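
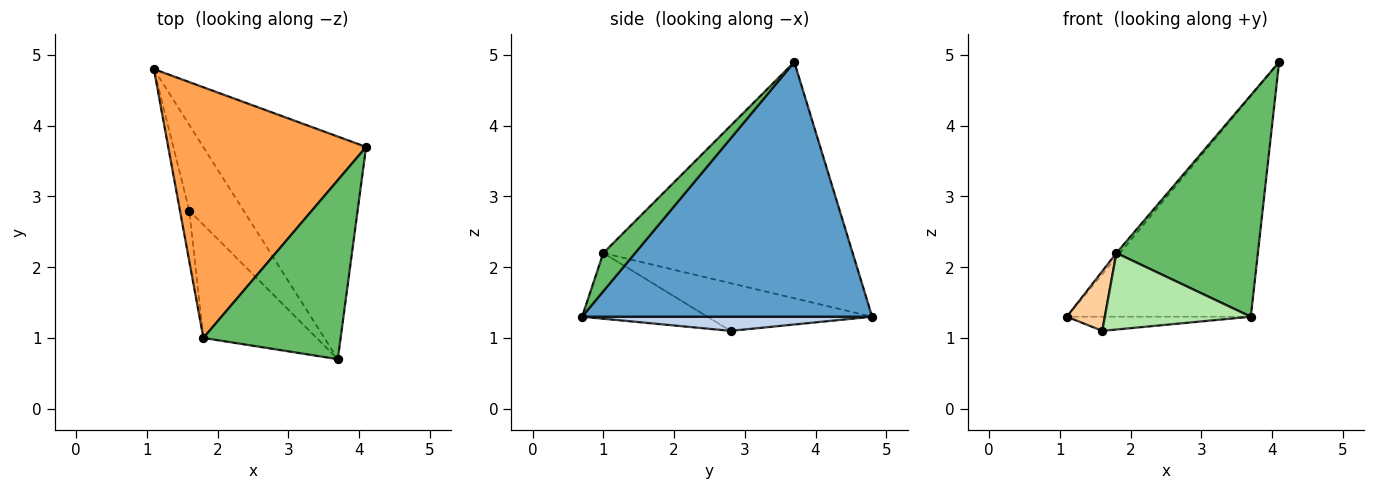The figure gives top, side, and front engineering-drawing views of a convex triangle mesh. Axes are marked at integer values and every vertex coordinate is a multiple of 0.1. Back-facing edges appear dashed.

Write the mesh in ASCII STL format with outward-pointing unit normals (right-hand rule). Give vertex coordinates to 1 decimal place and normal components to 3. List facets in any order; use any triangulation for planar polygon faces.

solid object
 facet normal 0.743 0.471 -0.475
  outer loop
   vertex 3.7 0.7 1.3
   vertex 1.1 4.8 1.3
   vertex 4.1 3.7 4.9
  endloop
 endfacet
 facet normal 0.249 0.158 -0.956
  outer loop
   vertex 1.6 2.8 1.1
   vertex 1.1 4.8 1.3
   vertex 3.7 0.7 1.3
  endloop
 endfacet
 facet normal -0.767 0.011 0.642
  outer loop
   vertex 1.8 1.0 2.2
   vertex 4.1 3.7 4.9
   vertex 1.1 4.8 1.3
  endloop
 endfacet
 facet normal -0.957 -0.221 -0.187
  outer loop
   vertex 1.8 1.0 2.2
   vertex 1.1 4.8 1.3
   vertex 1.6 2.8 1.1
  endloop
 endfacet
 facet normal 0.172 -0.766 0.619
  outer loop
   vertex 1.8 1.0 2.2
   vertex 3.7 0.7 1.3
   vertex 4.1 3.7 4.9
  endloop
 endfacet
 facet normal -0.433 -0.505 -0.747
  outer loop
   vertex 1.8 1.0 2.2
   vertex 1.6 2.8 1.1
   vertex 3.7 0.7 1.3
  endloop
 endfacet
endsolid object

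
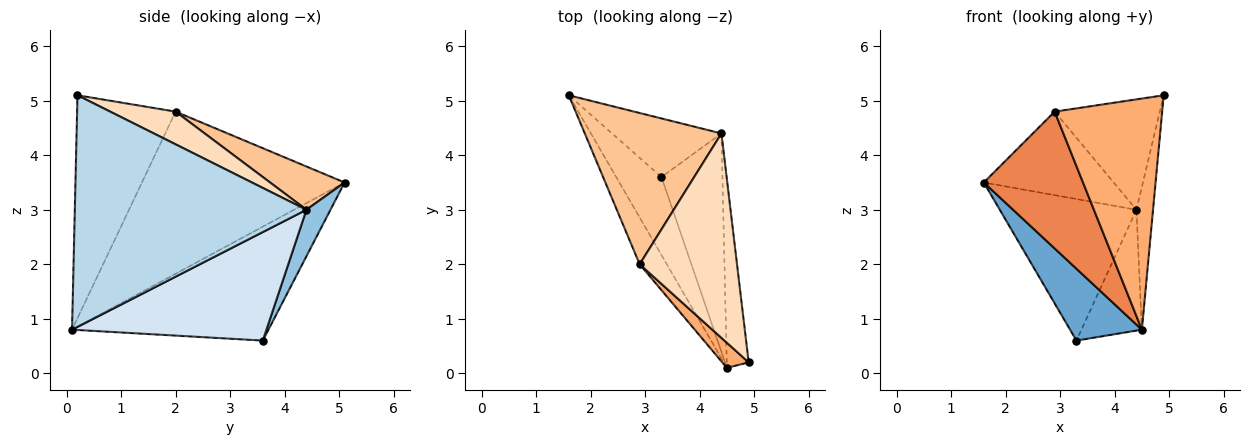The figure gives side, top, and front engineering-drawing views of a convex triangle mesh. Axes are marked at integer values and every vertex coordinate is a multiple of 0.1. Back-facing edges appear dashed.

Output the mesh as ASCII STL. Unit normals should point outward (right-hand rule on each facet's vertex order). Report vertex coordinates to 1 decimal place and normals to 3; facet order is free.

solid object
 facet normal -0.880 -0.322 -0.349
  outer loop
   vertex 4.5 0.1 0.8
   vertex 1.6 5.1 3.5
   vertex 3.3 3.6 0.6
  endloop
 endfacet
 facet normal 0.161 0.912 -0.378
  outer loop
   vertex 4.4 4.4 3.0
   vertex 3.3 3.6 0.6
   vertex 1.6 5.1 3.5
  endloop
 endfacet
 facet normal 0.993 0.071 -0.094
  outer loop
   vertex 4.4 4.4 3.0
   vertex 4.9 0.2 5.1
   vertex 4.5 0.1 0.8
  endloop
 endfacet
 facet normal 0.841 0.261 -0.473
  outer loop
   vertex 4.4 4.4 3.0
   vertex 4.5 0.1 0.8
   vertex 3.3 3.6 0.6
  endloop
 endfacet
 facet normal -0.888 -0.435 -0.149
  outer loop
   vertex 2.9 2.0 4.8
   vertex 1.6 5.1 3.5
   vertex 4.5 0.1 0.8
  endloop
 endfacet
 facet normal -0.673 -0.735 0.080
  outer loop
   vertex 2.9 2.0 4.8
   vertex 4.5 0.1 0.8
   vertex 4.9 0.2 5.1
  endloop
 endfacet
 facet normal 0.267 0.466 0.844
  outer loop
   vertex 2.9 2.0 4.8
   vertex 4.4 4.4 3.0
   vertex 1.6 5.1 3.5
  endloop
 endfacet
 facet normal 0.284 0.456 0.844
  outer loop
   vertex 2.9 2.0 4.8
   vertex 4.9 0.2 5.1
   vertex 4.4 4.4 3.0
  endloop
 endfacet
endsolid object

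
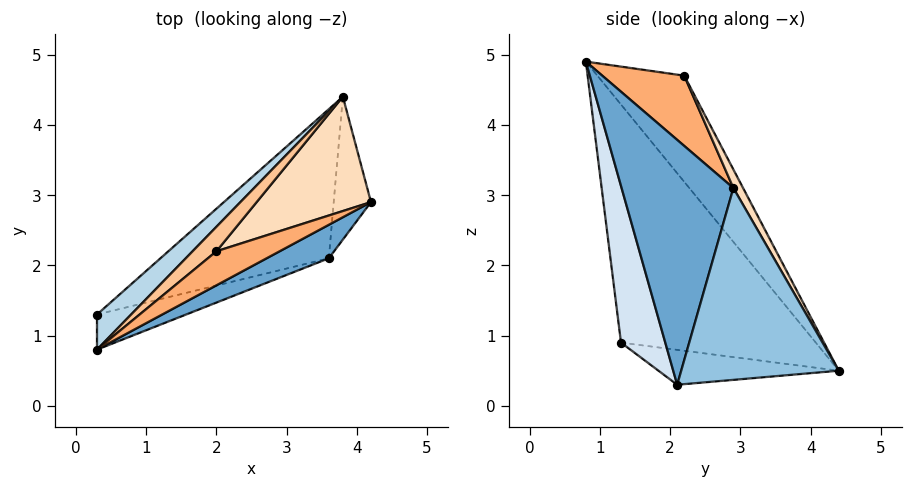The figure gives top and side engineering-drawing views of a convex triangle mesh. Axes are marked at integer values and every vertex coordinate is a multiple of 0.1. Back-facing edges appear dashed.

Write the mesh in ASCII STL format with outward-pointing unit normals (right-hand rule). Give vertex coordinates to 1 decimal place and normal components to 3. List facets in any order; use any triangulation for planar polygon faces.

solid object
 facet normal 0.516 -0.846 0.131
  outer loop
   vertex 3.6 2.1 0.3
   vertex 4.2 2.9 3.1
   vertex 0.3 0.8 4.9
  endloop
 endfacet
 facet normal 0.979 -0.069 -0.190
  outer loop
   vertex 3.6 2.1 0.3
   vertex 3.8 4.4 0.5
   vertex 4.2 2.9 3.1
  endloop
 endfacet
 facet normal -0.654 0.751 0.094
  outer loop
   vertex 0.3 1.3 0.9
   vertex 0.3 0.8 4.9
   vertex 3.8 4.4 0.5
  endloop
 endfacet
 facet normal 0.213 -0.970 -0.121
  outer loop
   vertex 0.3 1.3 0.9
   vertex 3.6 2.1 0.3
   vertex 0.3 0.8 4.9
  endloop
 endfacet
 facet normal -0.202 0.102 -0.974
  outer loop
   vertex 0.3 1.3 0.9
   vertex 3.8 4.4 0.5
   vertex 3.6 2.1 0.3
  endloop
 endfacet
 facet normal 0.578 -0.628 0.521
  outer loop
   vertex 2.0 2.2 4.7
   vertex 0.3 0.8 4.9
   vertex 4.2 2.9 3.1
  endloop
 endfacet
 facet normal -0.620 0.772 0.139
  outer loop
   vertex 2.0 2.2 4.7
   vertex 3.8 4.4 0.5
   vertex 0.3 0.8 4.9
  endloop
 endfacet
 facet normal 0.079 0.869 0.489
  outer loop
   vertex 2.0 2.2 4.7
   vertex 4.2 2.9 3.1
   vertex 3.8 4.4 0.5
  endloop
 endfacet
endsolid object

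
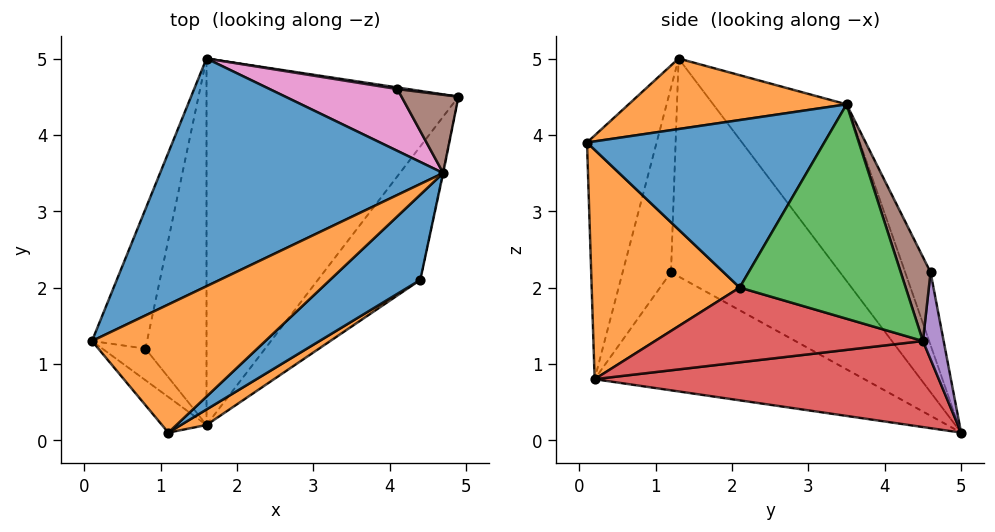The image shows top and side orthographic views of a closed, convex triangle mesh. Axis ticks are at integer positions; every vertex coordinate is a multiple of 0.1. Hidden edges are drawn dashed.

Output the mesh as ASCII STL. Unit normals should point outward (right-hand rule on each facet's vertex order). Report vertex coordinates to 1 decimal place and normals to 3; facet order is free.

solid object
 facet normal -0.317 0.801 0.508
  outer loop
   vertex 4.7 3.5 4.4
   vertex 1.6 5.0 0.1
   vertex 0.1 1.3 5.0
  endloop
 endfacet
 facet normal 0.332 -0.472 0.817
  outer loop
   vertex 4.7 3.5 4.4
   vertex 0.1 1.3 5.0
   vertex 1.1 0.1 3.9
  endloop
 endfacet
 facet normal -0.823 -0.548 -0.150
  outer loop
   vertex 1.6 0.2 0.8
   vertex 1.1 0.1 3.9
   vertex 0.1 1.3 5.0
  endloop
 endfacet
 facet normal 0.320 -0.137 -0.937
  outer loop
   vertex 1.6 0.2 0.8
   vertex 1.6 5.0 0.1
   vertex 4.9 4.5 1.3
  endloop
 endfacet
 facet normal 0.144 0.989 0.018
  outer loop
   vertex 4.1 4.6 2.2
   vertex 4.9 4.5 1.3
   vertex 1.6 5.0 0.1
  endloop
 endfacet
 facet normal 0.444 0.844 0.301
  outer loop
   vertex 4.1 4.6 2.2
   vertex 4.7 3.5 4.4
   vertex 4.9 4.5 1.3
  endloop
 endfacet
 facet normal -0.279 0.826 0.489
  outer loop
   vertex 4.1 4.6 2.2
   vertex 1.6 5.0 0.1
   vertex 4.7 3.5 4.4
  endloop
 endfacet
 facet normal -0.967 0.069 -0.244
  outer loop
   vertex 0.8 1.2 2.2
   vertex 0.1 1.3 5.0
   vertex 1.6 5.0 0.1
  endloop
 endfacet
 facet normal -0.884 -0.419 -0.206
  outer loop
   vertex 0.8 1.2 2.2
   vertex 1.6 0.2 0.8
   vertex 0.1 1.3 5.0
  endloop
 endfacet
 facet normal -0.886 -0.067 -0.459
  outer loop
   vertex 0.8 1.2 2.2
   vertex 1.6 5.0 0.1
   vertex 1.6 0.2 0.8
  endloop
 endfacet
 facet normal 0.622 -0.708 0.335
  outer loop
   vertex 4.4 2.1 2.0
   vertex 4.7 3.5 4.4
   vertex 1.1 0.1 3.9
  endloop
 endfacet
 facet normal 0.543 -0.838 0.060
  outer loop
   vertex 4.4 2.1 2.0
   vertex 1.1 0.1 3.9
   vertex 1.6 0.2 0.8
  endloop
 endfacet
 facet normal 0.979 -0.205 -0.003
  outer loop
   vertex 4.4 2.1 2.0
   vertex 4.9 4.5 1.3
   vertex 4.7 3.5 4.4
  endloop
 endfacet
 facet normal 0.555 -0.337 -0.760
  outer loop
   vertex 4.4 2.1 2.0
   vertex 1.6 0.2 0.8
   vertex 4.9 4.5 1.3
  endloop
 endfacet
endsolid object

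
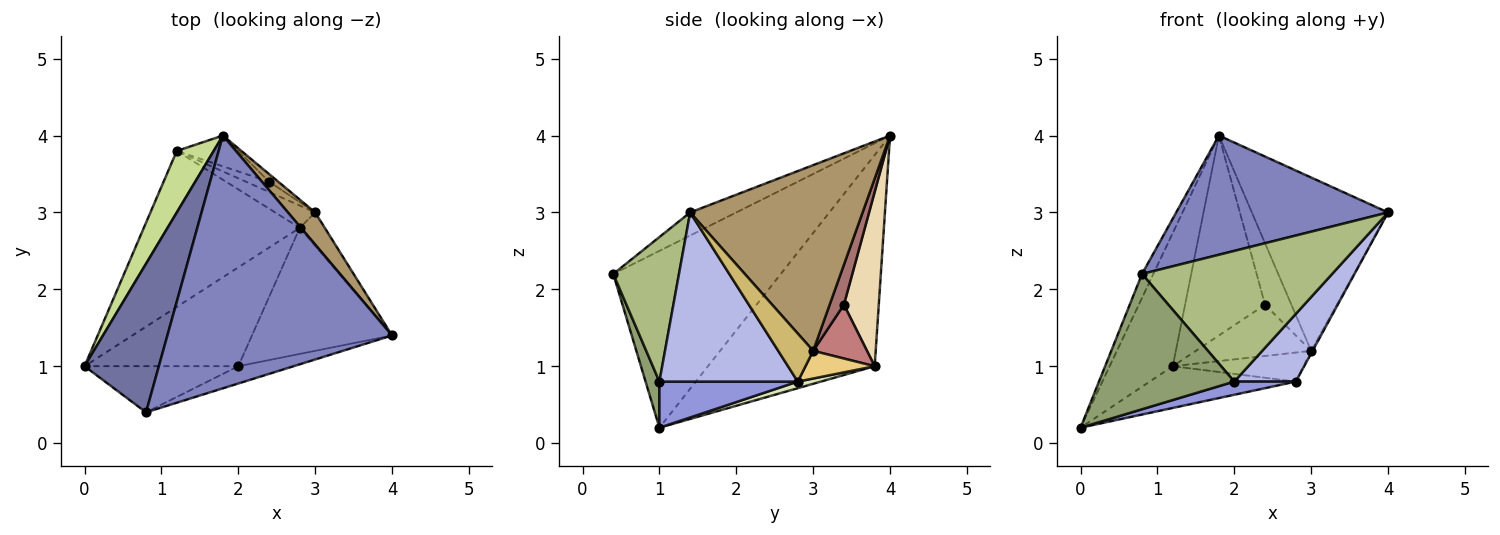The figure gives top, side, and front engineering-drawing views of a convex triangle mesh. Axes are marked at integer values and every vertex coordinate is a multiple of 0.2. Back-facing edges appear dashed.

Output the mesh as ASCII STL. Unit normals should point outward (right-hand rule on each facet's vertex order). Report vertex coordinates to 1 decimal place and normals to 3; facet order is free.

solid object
 facet normal -0.920 0.062 0.387
  outer loop
   vertex 0.8 0.4 2.2
   vertex 1.8 4.0 4.0
   vertex 0.0 1.0 0.2
  endloop
 endfacet
 facet normal -0.092 -0.425 0.901
  outer loop
   vertex 0.8 0.4 2.2
   vertex 4.0 1.4 3.0
   vertex 1.8 4.0 4.0
  endloop
 endfacet
 facet normal 0.285 -0.127 -0.950
  outer loop
   vertex 2.0 1.0 0.8
   vertex 0.0 1.0 0.2
   vertex 2.8 2.8 0.8
  endloop
 endfacet
 facet normal 0.729 -0.324 -0.604
  outer loop
   vertex 2.0 1.0 0.8
   vertex 2.8 2.8 0.8
   vertex 4.0 1.4 3.0
  endloop
 endfacet
 facet normal 0.096 -0.942 -0.321
  outer loop
   vertex 2.0 1.0 0.8
   vertex 0.8 0.4 2.2
   vertex 0.0 1.0 0.2
  endloop
 endfacet
 facet normal 0.324 -0.938 -0.124
  outer loop
   vertex 2.0 1.0 0.8
   vertex 4.0 1.4 3.0
   vertex 0.8 0.4 2.2
  endloop
 endfacet
 facet normal -0.923 0.349 0.161
  outer loop
   vertex 1.2 3.8 1.0
   vertex 0.0 1.0 0.2
   vertex 1.8 4.0 4.0
  endloop
 endfacet
 facet normal 0.041 0.258 -0.965
  outer loop
   vertex 1.2 3.8 1.0
   vertex 2.8 2.8 0.8
   vertex 0.0 1.0 0.2
  endloop
 endfacet
 facet normal 0.780 0.616 0.114
  outer loop
   vertex 3.0 3.0 1.2
   vertex 1.8 4.0 4.0
   vertex 4.0 1.4 3.0
  endloop
 endfacet
 facet normal 0.887 0.035 -0.461
  outer loop
   vertex 3.0 3.0 1.2
   vertex 4.0 1.4 3.0
   vertex 2.8 2.8 0.8
  endloop
 endfacet
 facet normal 0.388 0.732 -0.560
  outer loop
   vertex 3.0 3.0 1.2
   vertex 2.8 2.8 0.8
   vertex 1.2 3.8 1.0
  endloop
 endfacet
 facet normal 0.396 0.908 -0.140
  outer loop
   vertex 2.4 3.4 1.8
   vertex 1.2 3.8 1.0
   vertex 1.8 4.0 4.0
  endloop
 endfacet
 facet normal 0.473 0.874 -0.109
  outer loop
   vertex 2.4 3.4 1.8
   vertex 1.8 4.0 4.0
   vertex 3.0 3.0 1.2
  endloop
 endfacet
 facet normal 0.416 0.892 -0.178
  outer loop
   vertex 2.4 3.4 1.8
   vertex 3.0 3.0 1.2
   vertex 1.2 3.8 1.0
  endloop
 endfacet
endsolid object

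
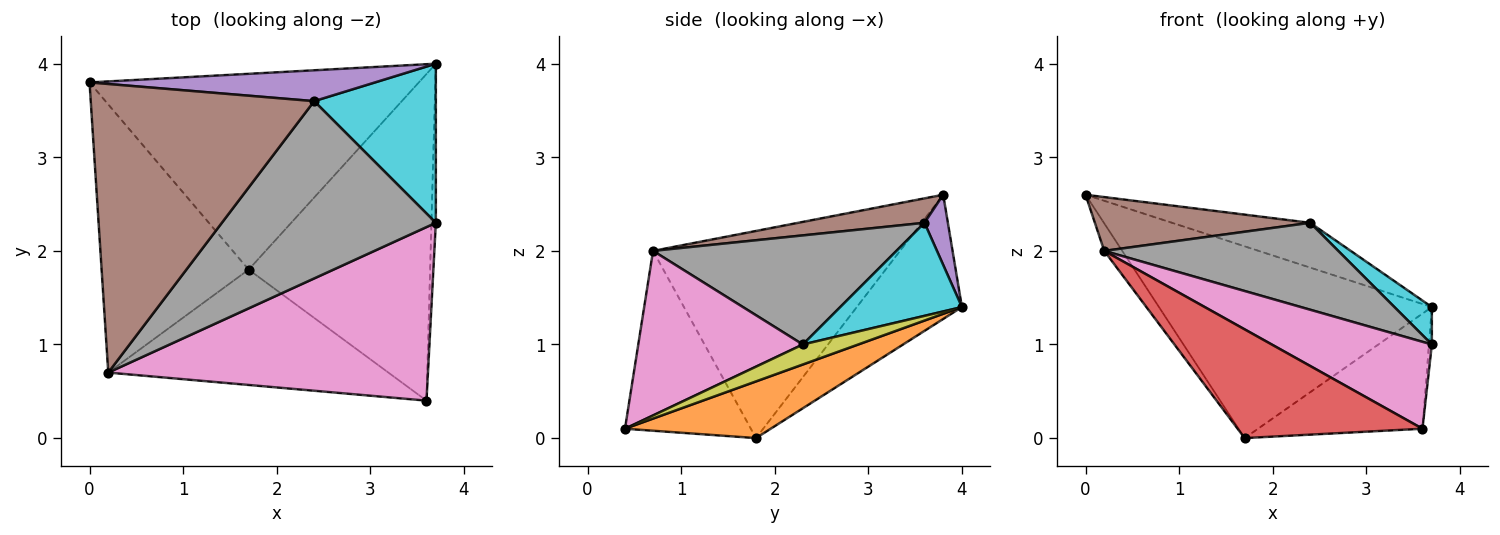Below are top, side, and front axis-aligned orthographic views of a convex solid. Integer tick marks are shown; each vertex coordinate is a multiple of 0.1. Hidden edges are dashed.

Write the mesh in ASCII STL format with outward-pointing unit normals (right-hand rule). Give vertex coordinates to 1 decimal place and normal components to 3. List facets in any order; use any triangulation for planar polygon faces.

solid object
 facet normal -0.260 0.676 -0.690
  outer loop
   vertex 1.7 1.8 0.0
   vertex 0.0 3.8 2.6
   vertex 3.7 4.0 1.4
  endloop
 endfacet
 facet normal 0.283 0.319 -0.905
  outer loop
   vertex 1.7 1.8 0.0
   vertex 3.7 4.0 1.4
   vertex 3.6 0.4 0.1
  endloop
 endfacet
 facet normal -0.814 0.059 -0.578
  outer loop
   vertex 0.2 0.7 2.0
   vertex 0.0 3.8 2.6
   vertex 1.7 1.8 0.0
  endloop
 endfacet
 facet normal -0.423 -0.621 -0.659
  outer loop
   vertex 0.2 0.7 2.0
   vertex 1.7 1.8 0.0
   vertex 3.6 0.4 0.1
  endloop
 endfacet
 facet normal 0.138 0.815 0.562
  outer loop
   vertex 2.4 3.6 2.3
   vertex 3.7 4.0 1.4
   vertex 0.0 3.8 2.6
  endloop
 endfacet
 facet normal 0.107 -0.182 0.977
  outer loop
   vertex 2.4 3.6 2.3
   vertex 0.0 3.8 2.6
   vertex 0.2 0.7 2.0
  endloop
 endfacet
 facet normal 0.418 -0.407 0.812
  outer loop
   vertex 3.7 2.3 1.0
   vertex 0.2 0.7 2.0
   vertex 3.6 0.4 0.1
  endloop
 endfacet
 facet normal 0.416 -0.400 0.816
  outer loop
   vertex 3.7 2.3 1.0
   vertex 2.4 3.6 2.3
   vertex 0.2 0.7 2.0
  endloop
 endfacet
 facet normal 0.975 0.051 -0.215
  outer loop
   vertex 3.7 2.3 1.0
   vertex 3.6 0.4 0.1
   vertex 3.7 4.0 1.4
  endloop
 endfacet
 facet normal 0.597 -0.184 0.781
  outer loop
   vertex 3.7 2.3 1.0
   vertex 3.7 4.0 1.4
   vertex 2.4 3.6 2.3
  endloop
 endfacet
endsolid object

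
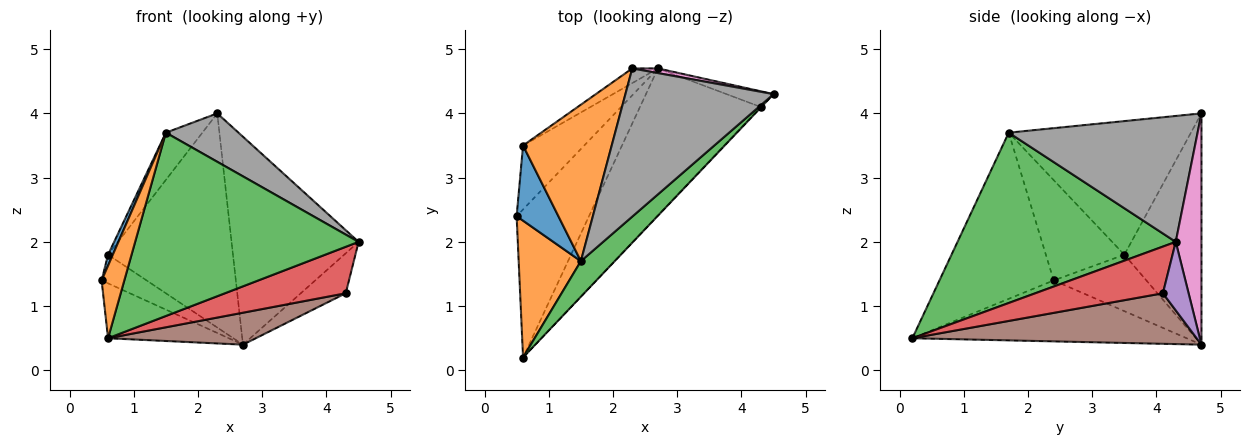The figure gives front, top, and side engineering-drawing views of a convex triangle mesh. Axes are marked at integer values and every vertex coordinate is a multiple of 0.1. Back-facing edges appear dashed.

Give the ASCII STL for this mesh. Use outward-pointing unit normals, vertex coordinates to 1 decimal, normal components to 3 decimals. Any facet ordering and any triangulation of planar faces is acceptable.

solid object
 facet normal -0.620 0.273 -0.736
  outer loop
   vertex 2.7 4.7 0.4
   vertex 0.6 0.2 0.5
   vertex 0.5 2.4 1.4
  endloop
 endfacet
 facet normal -0.921 -0.183 0.345
  outer loop
   vertex 1.5 1.7 3.7
   vertex 0.5 2.4 1.4
   vertex 0.6 0.2 0.5
  endloop
 endfacet
 facet normal 0.692 -0.709 0.138
  outer loop
   vertex 1.5 1.7 3.7
   vertex 0.6 0.2 0.5
   vertex 4.5 4.3 2.0
  endloop
 endfacet
 facet normal 0.726 -0.687 -0.010
  outer loop
   vertex 4.3 4.1 1.2
   vertex 4.5 4.3 2.0
   vertex 0.6 0.2 0.5
  endloop
 endfacet
 facet normal 0.470 0.822 -0.323
  outer loop
   vertex 4.3 4.1 1.2
   vertex 2.7 4.7 0.4
   vertex 4.5 4.3 2.0
  endloop
 endfacet
 facet normal 0.378 -0.197 -0.904
  outer loop
   vertex 4.3 4.1 1.2
   vertex 0.6 0.2 0.5
   vertex 2.7 4.7 0.4
  endloop
 endfacet
 facet normal 0.198 0.980 0.022
  outer loop
   vertex 2.3 4.7 4.0
   vertex 4.5 4.3 2.0
   vertex 2.7 4.7 0.4
  endloop
 endfacet
 facet normal 0.628 -0.242 0.739
  outer loop
   vertex 2.3 4.7 4.0
   vertex 1.5 1.7 3.7
   vertex 4.5 4.3 2.0
  endloop
 endfacet
 facet normal -0.644 0.312 -0.698
  outer loop
   vertex 0.6 3.5 1.8
   vertex 2.7 4.7 0.4
   vertex 0.5 2.4 1.4
  endloop
 endfacet
 facet normal -0.524 0.850 -0.058
  outer loop
   vertex 0.6 3.5 1.8
   vertex 2.3 4.7 4.0
   vertex 2.7 4.7 0.4
  endloop
 endfacet
 facet normal -0.922 -0.056 0.384
  outer loop
   vertex 0.6 3.5 1.8
   vertex 0.5 2.4 1.4
   vertex 1.5 1.7 3.7
  endloop
 endfacet
 facet normal -0.822 0.165 0.545
  outer loop
   vertex 0.6 3.5 1.8
   vertex 1.5 1.7 3.7
   vertex 2.3 4.7 4.0
  endloop
 endfacet
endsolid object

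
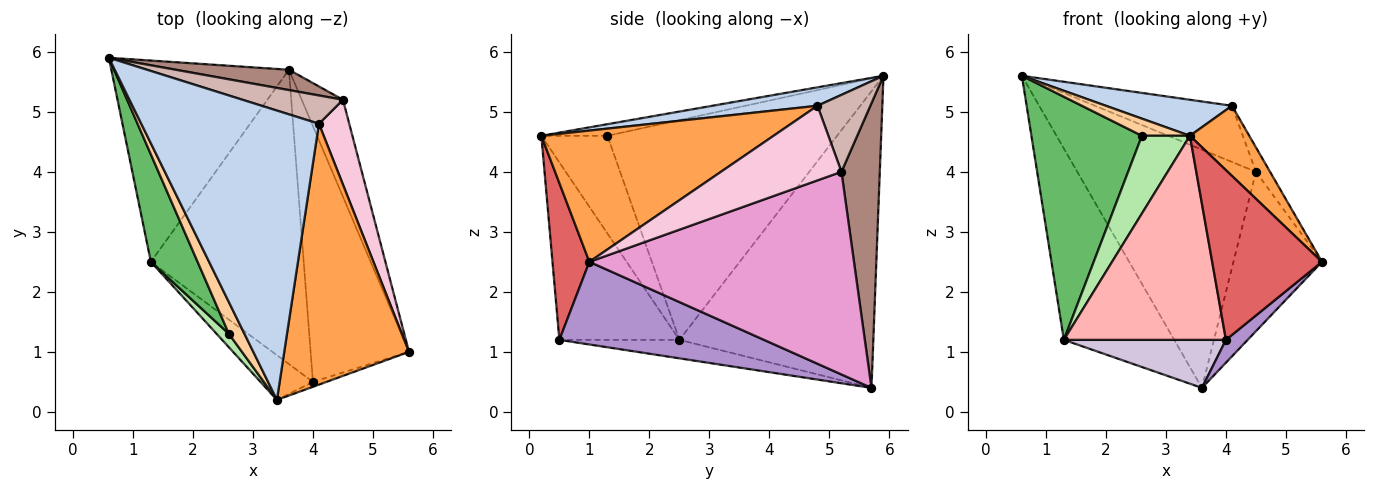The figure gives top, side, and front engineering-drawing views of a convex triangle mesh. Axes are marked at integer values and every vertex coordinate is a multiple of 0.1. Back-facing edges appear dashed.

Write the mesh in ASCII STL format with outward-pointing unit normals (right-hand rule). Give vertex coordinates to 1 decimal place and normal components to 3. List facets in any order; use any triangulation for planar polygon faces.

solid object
 facet normal -0.771 0.439 -0.462
  outer loop
   vertex 1.3 2.5 1.2
   vertex 0.6 5.9 5.6
   vertex 3.6 5.7 0.4
  endloop
 endfacet
 facet normal 0.102 -0.123 0.987
  outer loop
   vertex 4.1 4.8 5.1
   vertex 0.6 5.9 5.6
   vertex 3.4 0.2 4.6
  endloop
 endfacet
 facet normal 0.713 -0.182 0.677
  outer loop
   vertex 4.1 4.8 5.1
   vertex 3.4 0.2 4.6
   vertex 5.6 1.0 2.5
  endloop
 endfacet
 facet normal -0.547 -0.398 0.736
  outer loop
   vertex 2.6 1.3 4.6
   vertex 3.4 0.2 4.6
   vertex 0.6 5.9 5.6
  endloop
 endfacet
 facet normal -0.885 -0.426 0.188
  outer loop
   vertex 2.6 1.3 4.6
   vertex 0.6 5.9 5.6
   vertex 1.3 2.5 1.2
  endloop
 endfacet
 facet normal -0.805 -0.585 0.101
  outer loop
   vertex 2.6 1.3 4.6
   vertex 1.3 2.5 1.2
   vertex 3.4 0.2 4.6
  endloop
 endfacet
 facet normal 0.318 -0.948 -0.027
  outer loop
   vertex 4.0 0.5 1.2
   vertex 5.6 1.0 2.5
   vertex 3.4 0.2 4.6
  endloop
 endfacet
 facet normal -0.586 -0.791 -0.173
  outer loop
   vertex 4.0 0.5 1.2
   vertex 3.4 0.2 4.6
   vertex 1.3 2.5 1.2
  endloop
 endfacet
 facet normal 0.642 -0.068 -0.764
  outer loop
   vertex 4.0 0.5 1.2
   vertex 3.6 5.7 0.4
   vertex 5.6 1.0 2.5
  endloop
 endfacet
 facet normal -0.118 -0.160 -0.980
  outer loop
   vertex 4.0 0.5 1.2
   vertex 1.3 2.5 1.2
   vertex 3.6 5.7 0.4
  endloop
 endfacet
 facet normal 0.209 0.974 0.083
  outer loop
   vertex 4.5 5.2 4.0
   vertex 3.6 5.7 0.4
   vertex 0.6 5.9 5.6
  endloop
 endfacet
 facet normal 0.326 0.844 0.426
  outer loop
   vertex 4.5 5.2 4.0
   vertex 0.6 5.9 5.6
   vertex 4.1 4.8 5.1
  endloop
 endfacet
 facet normal 0.931 0.312 -0.190
  outer loop
   vertex 4.5 5.2 4.0
   vertex 5.6 1.0 2.5
   vertex 3.6 5.7 0.4
  endloop
 endfacet
 facet normal 0.921 0.108 0.374
  outer loop
   vertex 4.5 5.2 4.0
   vertex 4.1 4.8 5.1
   vertex 5.6 1.0 2.5
  endloop
 endfacet
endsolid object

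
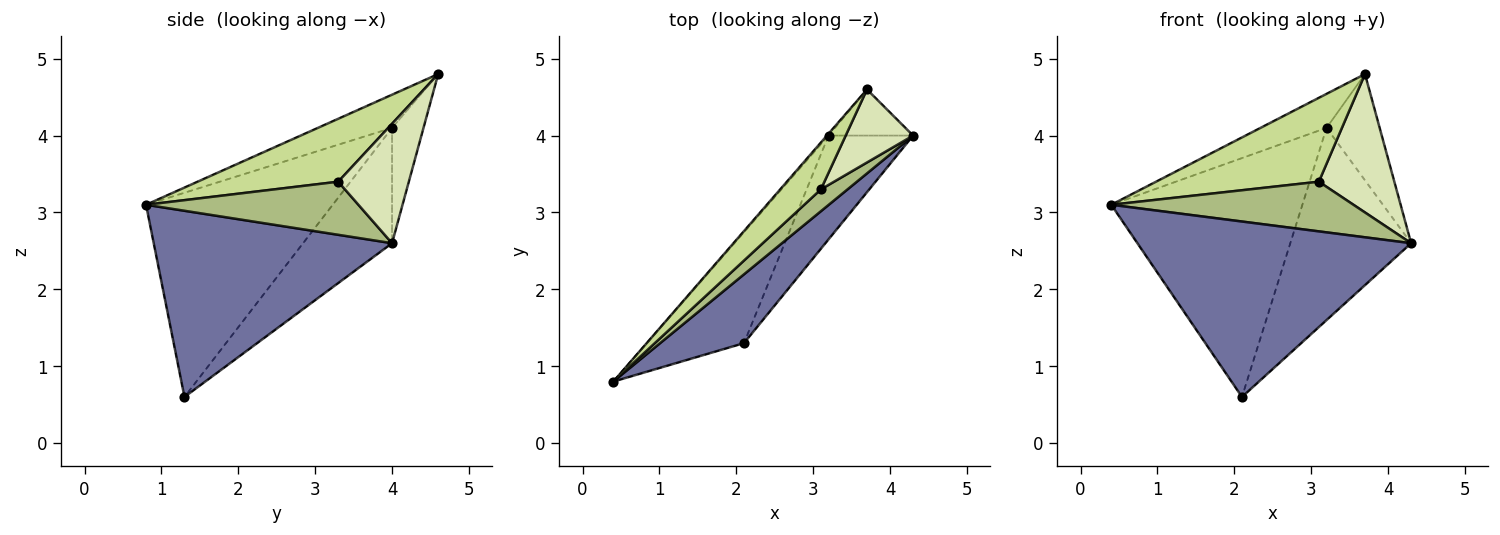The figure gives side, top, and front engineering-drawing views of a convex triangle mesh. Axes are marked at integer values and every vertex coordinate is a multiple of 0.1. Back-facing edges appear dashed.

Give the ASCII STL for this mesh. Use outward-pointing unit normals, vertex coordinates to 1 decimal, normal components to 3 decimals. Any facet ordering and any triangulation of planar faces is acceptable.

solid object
 facet normal 0.630 -0.723 0.284
  outer loop
   vertex 2.1 1.3 0.6
   vertex 4.3 4.0 2.6
   vertex 0.4 0.8 3.1
  endloop
 endfacet
 facet normal -0.746 0.664 -0.036
  outer loop
   vertex 3.2 4.0 4.1
   vertex 0.4 0.8 3.1
   vertex 3.7 4.6 4.8
  endloop
 endfacet
 facet normal -0.663 0.679 -0.315
  outer loop
   vertex 3.2 4.0 4.1
   vertex 2.1 1.3 0.6
   vertex 0.4 0.8 3.1
  endloop
 endfacet
 facet normal -0.477 0.806 -0.350
  outer loop
   vertex 3.2 4.0 4.1
   vertex 3.7 4.6 4.8
   vertex 4.3 4.0 2.6
  endloop
 endfacet
 facet normal -0.544 0.738 -0.399
  outer loop
   vertex 3.2 4.0 4.1
   vertex 4.3 4.0 2.6
   vertex 2.1 1.3 0.6
  endloop
 endfacet
 facet normal 0.626 -0.714 0.314
  outer loop
   vertex 3.1 3.3 3.4
   vertex 0.4 0.8 3.1
   vertex 4.3 4.0 2.6
  endloop
 endfacet
 facet normal 0.602 -0.697 0.389
  outer loop
   vertex 3.1 3.3 3.4
   vertex 3.7 4.6 4.8
   vertex 0.4 0.8 3.1
  endloop
 endfacet
 facet normal 0.637 -0.681 0.360
  outer loop
   vertex 3.1 3.3 3.4
   vertex 4.3 4.0 2.6
   vertex 3.7 4.6 4.8
  endloop
 endfacet
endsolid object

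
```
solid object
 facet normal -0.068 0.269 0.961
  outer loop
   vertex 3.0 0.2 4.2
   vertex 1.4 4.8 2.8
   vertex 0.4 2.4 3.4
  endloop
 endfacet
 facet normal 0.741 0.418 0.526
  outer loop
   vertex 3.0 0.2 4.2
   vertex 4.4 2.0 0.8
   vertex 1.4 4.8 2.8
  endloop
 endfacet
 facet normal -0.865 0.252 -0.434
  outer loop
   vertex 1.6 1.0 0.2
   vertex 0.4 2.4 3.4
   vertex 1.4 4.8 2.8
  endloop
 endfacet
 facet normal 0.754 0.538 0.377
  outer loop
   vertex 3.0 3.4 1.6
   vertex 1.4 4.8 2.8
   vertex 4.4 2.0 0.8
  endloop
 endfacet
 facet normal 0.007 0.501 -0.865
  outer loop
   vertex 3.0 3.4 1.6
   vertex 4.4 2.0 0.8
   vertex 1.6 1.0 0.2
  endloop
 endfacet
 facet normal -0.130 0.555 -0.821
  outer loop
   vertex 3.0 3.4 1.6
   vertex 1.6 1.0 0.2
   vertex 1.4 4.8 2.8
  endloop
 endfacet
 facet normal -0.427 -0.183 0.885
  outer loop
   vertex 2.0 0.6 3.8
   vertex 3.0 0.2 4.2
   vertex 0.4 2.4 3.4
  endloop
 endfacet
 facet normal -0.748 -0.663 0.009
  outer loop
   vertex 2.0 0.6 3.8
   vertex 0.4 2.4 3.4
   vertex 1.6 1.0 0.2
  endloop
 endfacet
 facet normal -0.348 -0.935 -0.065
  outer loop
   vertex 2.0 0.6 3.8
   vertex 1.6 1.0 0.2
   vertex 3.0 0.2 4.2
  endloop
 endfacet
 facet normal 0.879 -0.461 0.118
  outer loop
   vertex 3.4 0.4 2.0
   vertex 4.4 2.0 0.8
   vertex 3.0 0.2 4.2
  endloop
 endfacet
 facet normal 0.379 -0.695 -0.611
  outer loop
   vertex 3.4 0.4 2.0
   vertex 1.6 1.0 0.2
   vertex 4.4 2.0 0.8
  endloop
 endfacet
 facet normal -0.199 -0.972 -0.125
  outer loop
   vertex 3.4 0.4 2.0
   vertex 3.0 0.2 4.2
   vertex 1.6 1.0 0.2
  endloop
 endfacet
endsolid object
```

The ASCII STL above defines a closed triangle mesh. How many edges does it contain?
18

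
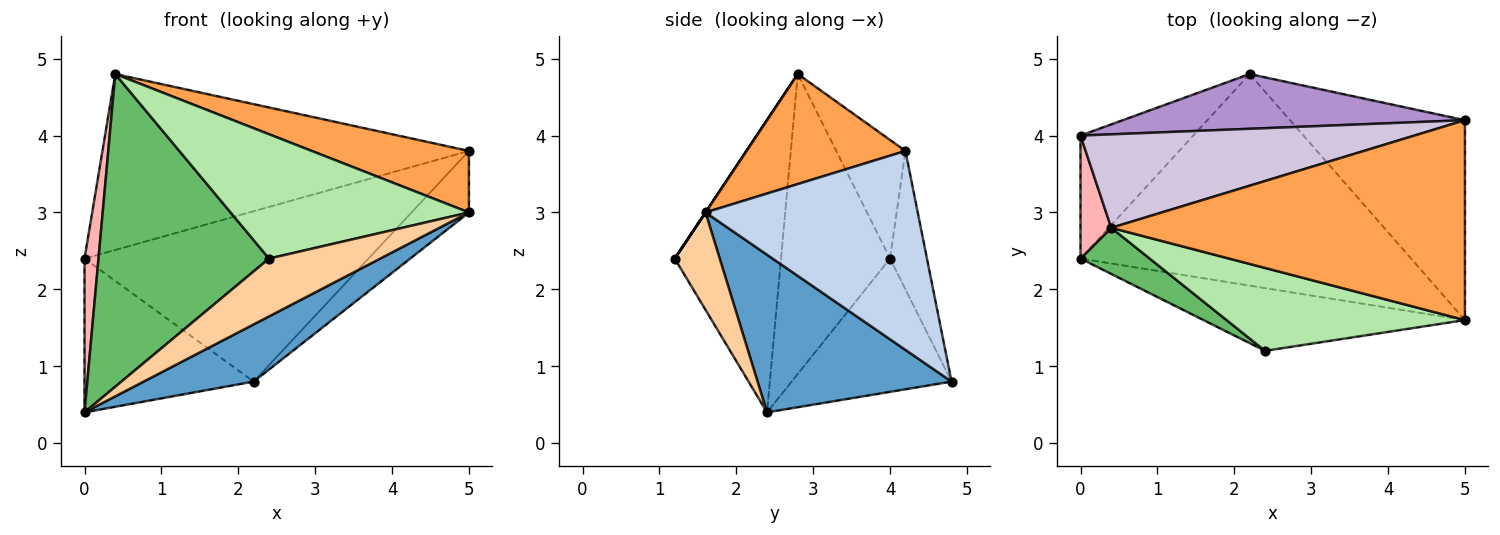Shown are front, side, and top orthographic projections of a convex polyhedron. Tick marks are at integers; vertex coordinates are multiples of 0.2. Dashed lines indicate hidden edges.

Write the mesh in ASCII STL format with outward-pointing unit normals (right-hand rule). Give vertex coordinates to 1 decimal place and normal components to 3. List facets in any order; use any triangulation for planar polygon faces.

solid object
 facet normal 0.418 -0.237 -0.877
  outer loop
   vertex 2.2 4.8 0.8
   vertex 5.0 1.6 3.0
   vertex 0.0 2.4 0.4
  endloop
 endfacet
 facet normal 0.736 0.199 -0.647
  outer loop
   vertex 5.0 4.2 3.8
   vertex 5.0 1.6 3.0
   vertex 2.2 4.8 0.8
  endloop
 endfacet
 facet normal 0.285 -0.282 0.916
  outer loop
   vertex 5.0 4.2 3.8
   vertex 0.4 2.8 4.8
   vertex 5.0 1.6 3.0
  endloop
 endfacet
 facet normal 0.264 -0.654 -0.709
  outer loop
   vertex 2.4 1.2 2.4
   vertex 0.0 2.4 0.4
   vertex 5.0 1.6 3.0
  endloop
 endfacet
 facet normal -0.525 -0.842 0.124
  outer loop
   vertex 2.4 1.2 2.4
   vertex 0.4 2.8 4.8
   vertex 0.0 2.4 0.4
  endloop
 endfacet
 facet normal 0.000 -0.832 0.555
  outer loop
   vertex 2.4 1.2 2.4
   vertex 5.0 1.6 3.0
   vertex 0.4 2.8 4.8
  endloop
 endfacet
 facet normal -0.594 0.628 -0.503
  outer loop
   vertex 0.0 4.0 2.4
   vertex 2.2 4.8 0.8
   vertex 0.0 2.4 0.4
  endloop
 endfacet
 facet normal -0.987 -0.127 0.101
  outer loop
   vertex 0.0 4.0 2.4
   vertex 0.0 2.4 0.4
   vertex 0.4 2.8 4.8
  endloop
 endfacet
 facet normal -0.123 0.945 0.304
  outer loop
   vertex 0.0 4.0 2.4
   vertex 5.0 4.2 3.8
   vertex 2.2 4.8 0.8
  endloop
 endfacet
 facet normal -0.164 0.871 0.463
  outer loop
   vertex 0.0 4.0 2.4
   vertex 0.4 2.8 4.8
   vertex 5.0 4.2 3.8
  endloop
 endfacet
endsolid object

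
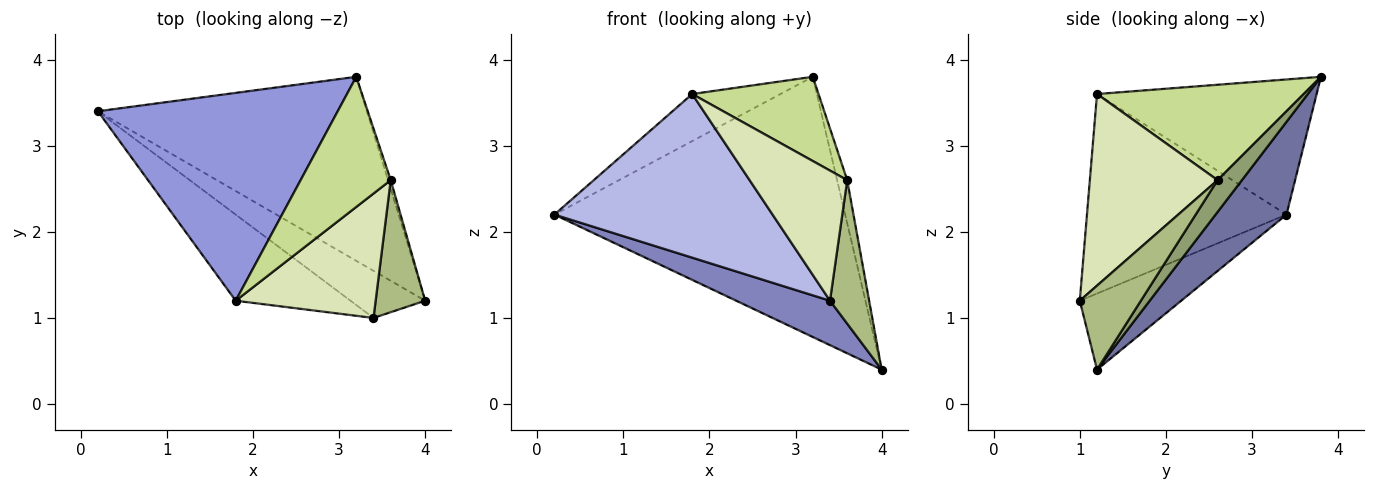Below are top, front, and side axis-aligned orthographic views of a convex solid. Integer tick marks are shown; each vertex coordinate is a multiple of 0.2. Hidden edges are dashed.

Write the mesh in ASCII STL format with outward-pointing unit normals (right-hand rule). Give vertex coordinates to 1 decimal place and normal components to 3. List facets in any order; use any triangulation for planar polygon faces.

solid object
 facet normal 0.195 0.801 -0.566
  outer loop
   vertex 3.2 3.8 3.8
   vertex 4.0 1.2 0.4
   vertex 0.2 3.4 2.2
  endloop
 endfacet
 facet normal -0.596 -0.551 -0.585
  outer loop
   vertex 3.4 1.0 1.2
   vertex 0.2 3.4 2.2
   vertex 4.0 1.2 0.4
  endloop
 endfacet
 facet normal -0.482 0.194 0.855
  outer loop
   vertex 1.8 1.2 3.6
   vertex 3.2 3.8 3.8
   vertex 0.2 3.4 2.2
  endloop
 endfacet
 facet normal -0.629 -0.688 -0.362
  outer loop
   vertex 1.8 1.2 3.6
   vertex 0.2 3.4 2.2
   vertex 3.4 1.0 1.2
  endloop
 endfacet
 facet normal 0.920 0.383 -0.077
  outer loop
   vertex 3.6 2.6 2.6
   vertex 4.0 1.2 0.4
   vertex 3.2 3.8 3.8
  endloop
 endfacet
 facet normal 0.754 -0.483 0.445
  outer loop
   vertex 3.6 2.6 2.6
   vertex 3.4 1.0 1.2
   vertex 4.0 1.2 0.4
  endloop
 endfacet
 facet normal 0.664 -0.406 0.627
  outer loop
   vertex 3.6 2.6 2.6
   vertex 3.2 3.8 3.8
   vertex 1.8 1.2 3.6
  endloop
 endfacet
 facet normal 0.687 -0.525 0.502
  outer loop
   vertex 3.6 2.6 2.6
   vertex 1.8 1.2 3.6
   vertex 3.4 1.0 1.2
  endloop
 endfacet
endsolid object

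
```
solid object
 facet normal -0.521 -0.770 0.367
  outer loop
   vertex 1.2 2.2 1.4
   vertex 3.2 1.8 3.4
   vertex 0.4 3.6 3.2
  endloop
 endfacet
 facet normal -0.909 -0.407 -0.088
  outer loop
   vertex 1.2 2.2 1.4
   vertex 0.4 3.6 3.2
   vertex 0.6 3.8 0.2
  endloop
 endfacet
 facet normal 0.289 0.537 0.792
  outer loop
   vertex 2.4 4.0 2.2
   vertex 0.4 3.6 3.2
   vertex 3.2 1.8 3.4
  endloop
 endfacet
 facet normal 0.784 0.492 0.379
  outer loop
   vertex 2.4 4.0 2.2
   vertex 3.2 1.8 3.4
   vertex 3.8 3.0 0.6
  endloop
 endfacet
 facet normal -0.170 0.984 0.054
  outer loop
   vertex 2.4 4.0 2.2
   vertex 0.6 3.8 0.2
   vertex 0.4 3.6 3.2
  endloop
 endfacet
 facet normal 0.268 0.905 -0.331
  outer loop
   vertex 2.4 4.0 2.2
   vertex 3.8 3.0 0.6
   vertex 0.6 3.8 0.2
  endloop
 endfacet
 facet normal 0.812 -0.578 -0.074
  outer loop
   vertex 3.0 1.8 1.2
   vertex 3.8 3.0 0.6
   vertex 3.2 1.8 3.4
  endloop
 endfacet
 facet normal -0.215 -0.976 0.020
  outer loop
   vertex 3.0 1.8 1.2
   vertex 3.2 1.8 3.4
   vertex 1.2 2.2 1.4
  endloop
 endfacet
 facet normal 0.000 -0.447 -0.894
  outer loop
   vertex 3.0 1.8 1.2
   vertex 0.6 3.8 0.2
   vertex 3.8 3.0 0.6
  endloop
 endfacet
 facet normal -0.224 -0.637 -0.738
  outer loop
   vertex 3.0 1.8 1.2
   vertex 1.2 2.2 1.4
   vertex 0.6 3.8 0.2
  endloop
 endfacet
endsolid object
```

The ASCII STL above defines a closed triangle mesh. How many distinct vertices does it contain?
7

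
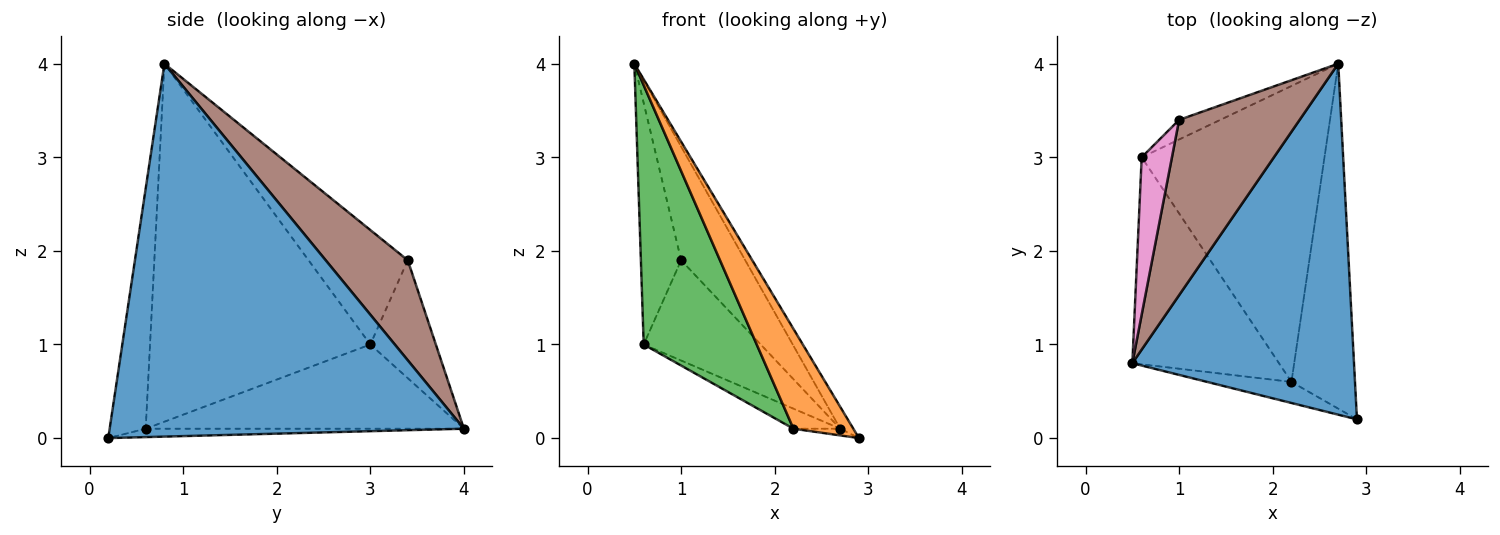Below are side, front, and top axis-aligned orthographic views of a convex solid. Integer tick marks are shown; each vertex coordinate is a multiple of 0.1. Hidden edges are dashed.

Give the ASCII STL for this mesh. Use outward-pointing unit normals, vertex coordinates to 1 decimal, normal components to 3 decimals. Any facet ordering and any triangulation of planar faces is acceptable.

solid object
 facet normal 0.859 0.032 0.511
  outer loop
   vertex 2.7 4.0 0.1
   vertex 0.5 0.8 4.0
   vertex 2.9 0.2 0.0
  endloop
 endfacet
 facet normal -0.507 -0.843 -0.178
  outer loop
   vertex 2.2 0.6 0.1
   vertex 2.9 0.2 0.0
   vertex 0.5 0.8 4.0
  endloop
 endfacet
 facet normal -0.836 -0.429 -0.342
  outer loop
   vertex 2.2 0.6 0.1
   vertex 0.5 0.8 4.0
   vertex 0.6 3.0 1.0
  endloop
 endfacet
 facet normal -0.131 0.019 -0.991
  outer loop
   vertex 2.2 0.6 0.1
   vertex 2.7 4.0 0.1
   vertex 2.9 0.2 0.0
  endloop
 endfacet
 facet normal -0.418 0.061 -0.906
  outer loop
   vertex 2.2 0.6 0.1
   vertex 0.6 3.0 1.0
   vertex 2.7 4.0 0.1
  endloop
 endfacet
 facet normal 0.572 0.446 0.689
  outer loop
   vertex 1.0 3.4 1.9
   vertex 0.5 0.8 4.0
   vertex 2.7 4.0 0.1
  endloop
 endfacet
 facet normal -0.900 0.365 0.238
  outer loop
   vertex 1.0 3.4 1.9
   vertex 0.6 3.0 1.0
   vertex 0.5 0.8 4.0
  endloop
 endfacet
 facet normal -0.482 0.860 -0.168
  outer loop
   vertex 1.0 3.4 1.9
   vertex 2.7 4.0 0.1
   vertex 0.6 3.0 1.0
  endloop
 endfacet
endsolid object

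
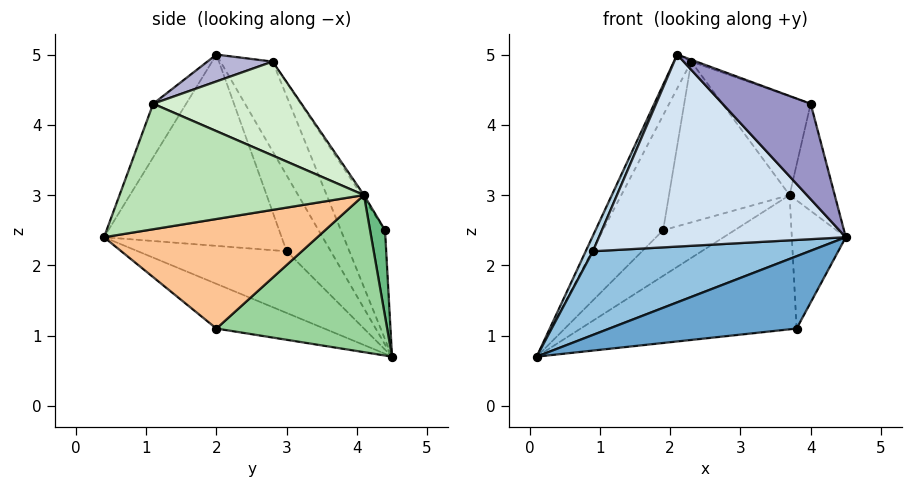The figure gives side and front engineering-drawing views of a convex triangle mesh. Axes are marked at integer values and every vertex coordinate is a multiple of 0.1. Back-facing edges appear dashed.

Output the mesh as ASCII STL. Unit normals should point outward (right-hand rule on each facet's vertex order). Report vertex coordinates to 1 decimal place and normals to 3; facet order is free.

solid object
 facet normal -0.390 -0.677 -0.624
  outer loop
   vertex 3.8 2.0 1.1
   vertex 4.5 0.4 2.4
   vertex 0.1 4.5 0.7
  endloop
 endfacet
 facet normal -0.502 -0.731 -0.463
  outer loop
   vertex 0.9 3.0 2.2
   vertex 0.1 4.5 0.7
   vertex 4.5 0.4 2.4
  endloop
 endfacet
 facet normal -0.927 -0.151 0.343
  outer loop
   vertex 0.9 3.0 2.2
   vertex 2.1 2.0 5.0
   vertex 0.1 4.5 0.7
  endloop
 endfacet
 facet normal -0.584 -0.811 -0.040
  outer loop
   vertex 0.9 3.0 2.2
   vertex 4.5 0.4 2.4
   vertex 2.1 2.0 5.0
  endloop
 endfacet
 facet normal -0.805 0.267 0.530
  outer loop
   vertex 2.3 2.8 4.9
   vertex 0.1 4.5 0.7
   vertex 2.1 2.0 5.0
  endloop
 endfacet
 facet normal -0.499 0.680 0.537
  outer loop
   vertex 2.3 2.8 4.9
   vertex 1.9 4.4 2.5
   vertex 0.1 4.5 0.7
  endloop
 endfacet
 facet normal 0.947 0.240 -0.215
  outer loop
   vertex 3.7 4.1 3.0
   vertex 4.5 0.4 2.4
   vertex 3.8 2.0 1.1
  endloop
 endfacet
 facet normal -0.016 0.831 0.556
  outer loop
   vertex 3.7 4.1 3.0
   vertex 1.9 4.4 2.5
   vertex 2.3 2.8 4.9
  endloop
 endfacet
 facet normal 0.203 0.968 -0.149
  outer loop
   vertex 3.7 4.1 3.0
   vertex 0.1 4.5 0.7
   vertex 1.9 4.4 2.5
  endloop
 endfacet
 facet normal 0.476 0.602 -0.641
  outer loop
   vertex 3.7 4.1 3.0
   vertex 3.8 2.0 1.1
   vertex 0.1 4.5 0.7
  endloop
 endfacet
 facet normal 0.966 0.178 0.188
  outer loop
   vertex 4.0 1.1 4.3
   vertex 4.5 0.4 2.4
   vertex 3.7 4.1 3.0
  endloop
 endfacet
 facet normal 0.613 0.365 0.701
  outer loop
   vertex 4.0 1.1 4.3
   vertex 3.7 4.1 3.0
   vertex 2.3 2.8 4.9
  endloop
 endfacet
 facet normal -0.340 -0.908 0.245
  outer loop
   vertex 4.0 1.1 4.3
   vertex 2.1 2.0 5.0
   vertex 4.5 0.4 2.4
  endloop
 endfacet
 facet normal 0.357 0.027 0.934
  outer loop
   vertex 4.0 1.1 4.3
   vertex 2.3 2.8 4.9
   vertex 2.1 2.0 5.0
  endloop
 endfacet
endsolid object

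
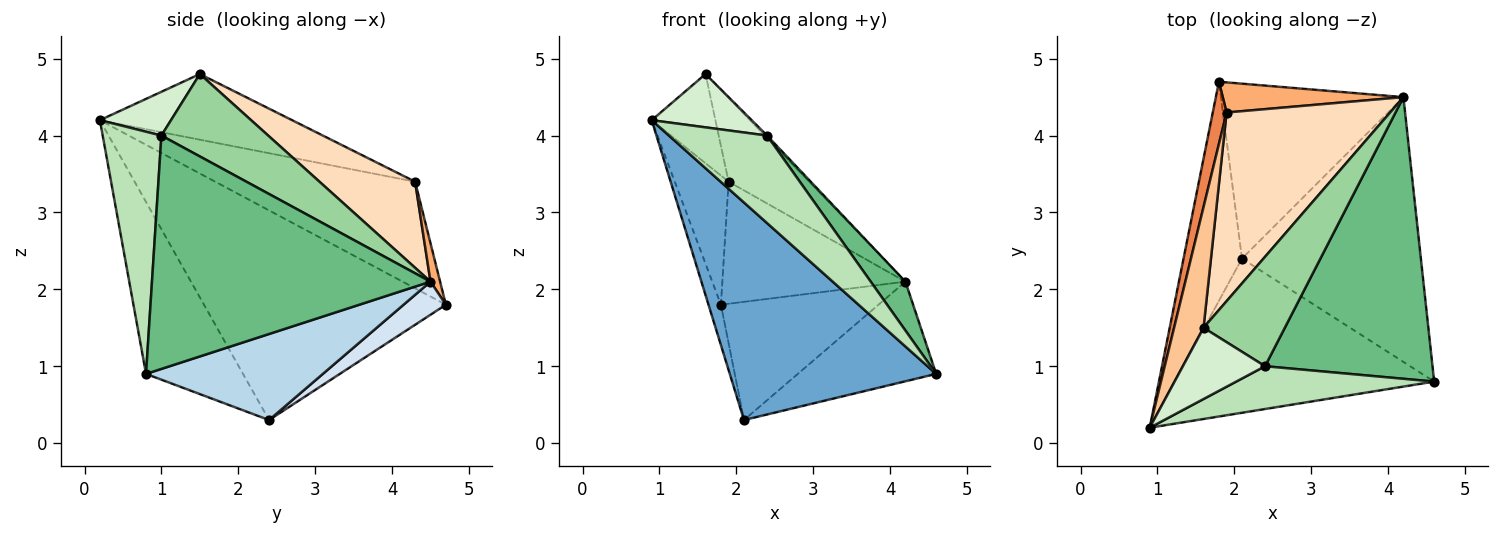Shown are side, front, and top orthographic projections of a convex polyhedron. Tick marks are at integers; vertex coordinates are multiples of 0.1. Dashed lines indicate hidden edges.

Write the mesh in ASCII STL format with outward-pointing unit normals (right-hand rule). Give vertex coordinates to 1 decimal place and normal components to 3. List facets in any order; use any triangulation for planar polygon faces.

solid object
 facet normal -0.358 -0.762 -0.540
  outer loop
   vertex 2.1 2.4 0.3
   vertex 4.6 0.8 0.9
   vertex 0.9 0.2 4.2
  endloop
 endfacet
 facet normal -0.962 0.049 -0.268
  outer loop
   vertex 2.1 2.4 0.3
   vertex 0.9 0.2 4.2
   vertex 1.8 4.7 1.8
  endloop
 endfacet
 facet normal 0.410 0.321 -0.853
  outer loop
   vertex 4.2 4.5 2.1
   vertex 4.6 0.8 0.9
   vertex 2.1 2.4 0.3
  endloop
 endfacet
 facet normal 0.149 0.554 -0.819
  outer loop
   vertex 4.2 4.5 2.1
   vertex 2.1 2.4 0.3
   vertex 1.8 4.7 1.8
  endloop
 endfacet
 facet normal -0.958 0.258 0.124
  outer loop
   vertex 1.9 4.3 3.4
   vertex 1.8 4.7 1.8
   vertex 0.9 0.2 4.2
  endloop
 endfacet
 facet normal 0.051 0.970 0.239
  outer loop
   vertex 1.9 4.3 3.4
   vertex 4.2 4.5 2.1
   vertex 1.8 4.7 1.8
  endloop
 endfacet
 facet normal -0.873 0.289 0.392
  outer loop
   vertex 1.6 1.5 4.8
   vertex 1.9 4.3 3.4
   vertex 0.9 0.2 4.2
  endloop
 endfacet
 facet normal 0.434 0.365 0.824
  outer loop
   vertex 1.6 1.5 4.8
   vertex 4.2 4.5 2.1
   vertex 1.9 4.3 3.4
  endloop
 endfacet
 facet normal 0.808 -0.101 0.580
  outer loop
   vertex 2.4 1.0 4.0
   vertex 4.6 0.8 0.9
   vertex 4.2 4.5 2.1
  endloop
 endfacet
 facet normal 0.712 0.015 0.702
  outer loop
   vertex 2.4 1.0 4.0
   vertex 4.2 4.5 2.1
   vertex 1.6 1.5 4.8
  endloop
 endfacet
 facet normal 0.474 -0.791 0.387
  outer loop
   vertex 2.4 1.0 4.0
   vertex 0.9 0.2 4.2
   vertex 4.6 0.8 0.9
  endloop
 endfacet
 facet normal 0.392 -0.551 0.737
  outer loop
   vertex 2.4 1.0 4.0
   vertex 1.6 1.5 4.8
   vertex 0.9 0.2 4.2
  endloop
 endfacet
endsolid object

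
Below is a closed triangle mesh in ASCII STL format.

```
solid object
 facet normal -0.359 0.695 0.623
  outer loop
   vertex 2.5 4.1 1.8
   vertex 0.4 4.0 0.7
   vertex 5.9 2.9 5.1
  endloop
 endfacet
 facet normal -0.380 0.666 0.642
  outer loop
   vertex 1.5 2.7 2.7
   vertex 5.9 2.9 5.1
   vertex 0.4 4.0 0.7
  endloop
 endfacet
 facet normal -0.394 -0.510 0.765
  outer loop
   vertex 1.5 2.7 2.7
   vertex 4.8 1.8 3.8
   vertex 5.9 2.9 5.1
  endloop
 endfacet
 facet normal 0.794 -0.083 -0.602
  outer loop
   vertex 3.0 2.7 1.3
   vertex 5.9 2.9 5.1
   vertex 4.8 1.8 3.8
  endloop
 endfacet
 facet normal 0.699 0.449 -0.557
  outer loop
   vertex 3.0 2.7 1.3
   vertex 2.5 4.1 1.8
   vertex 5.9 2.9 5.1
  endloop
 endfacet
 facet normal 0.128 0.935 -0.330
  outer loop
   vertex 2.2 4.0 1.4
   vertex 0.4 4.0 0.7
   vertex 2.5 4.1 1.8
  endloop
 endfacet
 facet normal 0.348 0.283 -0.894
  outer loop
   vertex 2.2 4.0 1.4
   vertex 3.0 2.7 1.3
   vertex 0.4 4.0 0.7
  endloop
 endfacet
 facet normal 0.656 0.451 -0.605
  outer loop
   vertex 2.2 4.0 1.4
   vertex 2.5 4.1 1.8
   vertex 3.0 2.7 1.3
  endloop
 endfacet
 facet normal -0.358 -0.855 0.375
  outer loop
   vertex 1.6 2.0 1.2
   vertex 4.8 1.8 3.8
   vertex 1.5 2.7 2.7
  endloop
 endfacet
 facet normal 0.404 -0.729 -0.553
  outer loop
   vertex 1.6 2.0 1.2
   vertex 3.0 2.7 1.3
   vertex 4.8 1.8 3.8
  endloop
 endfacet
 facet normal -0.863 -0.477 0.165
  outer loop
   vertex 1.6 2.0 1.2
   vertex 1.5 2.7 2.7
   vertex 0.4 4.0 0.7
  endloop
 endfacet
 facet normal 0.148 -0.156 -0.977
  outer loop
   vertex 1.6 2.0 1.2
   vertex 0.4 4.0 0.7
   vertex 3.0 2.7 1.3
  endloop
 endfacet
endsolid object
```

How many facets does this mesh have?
12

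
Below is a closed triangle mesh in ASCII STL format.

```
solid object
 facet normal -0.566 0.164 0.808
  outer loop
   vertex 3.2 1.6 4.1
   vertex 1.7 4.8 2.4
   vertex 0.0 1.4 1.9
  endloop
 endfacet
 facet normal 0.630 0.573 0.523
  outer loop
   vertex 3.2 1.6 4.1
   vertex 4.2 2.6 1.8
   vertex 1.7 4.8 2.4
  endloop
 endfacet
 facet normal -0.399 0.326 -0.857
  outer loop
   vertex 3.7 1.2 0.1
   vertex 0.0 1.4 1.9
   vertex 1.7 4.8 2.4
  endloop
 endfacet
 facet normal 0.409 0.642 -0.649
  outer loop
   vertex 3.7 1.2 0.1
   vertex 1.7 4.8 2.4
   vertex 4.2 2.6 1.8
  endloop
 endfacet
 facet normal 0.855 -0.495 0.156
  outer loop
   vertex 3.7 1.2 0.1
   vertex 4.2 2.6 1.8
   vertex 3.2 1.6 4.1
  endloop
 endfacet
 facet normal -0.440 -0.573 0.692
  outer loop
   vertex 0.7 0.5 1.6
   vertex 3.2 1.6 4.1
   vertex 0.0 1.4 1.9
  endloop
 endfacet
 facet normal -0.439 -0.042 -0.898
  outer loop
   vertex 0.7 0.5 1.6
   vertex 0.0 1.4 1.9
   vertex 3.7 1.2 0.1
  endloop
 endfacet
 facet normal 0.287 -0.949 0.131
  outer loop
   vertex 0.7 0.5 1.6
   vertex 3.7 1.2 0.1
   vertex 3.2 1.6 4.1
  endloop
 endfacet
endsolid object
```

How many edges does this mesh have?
12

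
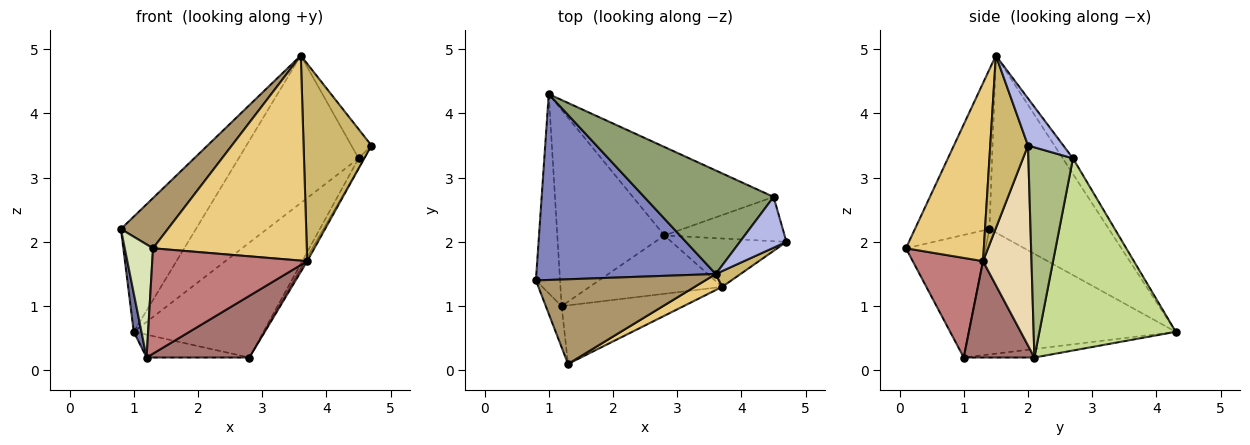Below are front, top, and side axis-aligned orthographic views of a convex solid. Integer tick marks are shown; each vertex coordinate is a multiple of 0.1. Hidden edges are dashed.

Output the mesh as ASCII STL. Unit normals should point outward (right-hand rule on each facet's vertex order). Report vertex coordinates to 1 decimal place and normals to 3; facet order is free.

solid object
 facet normal -0.981 -0.037 -0.189
  outer loop
   vertex 1.2 1.0 0.2
   vertex 0.8 1.4 2.2
   vertex 1.0 4.3 0.6
  endloop
 endfacet
 facet normal -0.642 0.404 0.651
  outer loop
   vertex 3.6 1.5 4.9
   vertex 1.0 4.3 0.6
   vertex 0.8 1.4 2.2
  endloop
 endfacet
 facet normal -0.079 0.115 -0.990
  outer loop
   vertex 2.8 2.1 0.2
   vertex 1.2 1.0 0.2
   vertex 1.0 4.3 0.6
  endloop
 endfacet
 facet normal 0.659 0.375 0.652
  outer loop
   vertex 4.5 2.7 3.3
   vertex 3.6 1.5 4.9
   vertex 4.7 2.0 3.5
  endloop
 endfacet
 facet normal -0.069 0.816 0.573
  outer loop
   vertex 4.5 2.7 3.3
   vertex 1.0 4.3 0.6
   vertex 3.6 1.5 4.9
  endloop
 endfacet
 facet normal 0.863 0.106 -0.494
  outer loop
   vertex 4.5 2.7 3.3
   vertex 4.7 2.0 3.5
   vertex 2.8 2.1 0.2
  endloop
 endfacet
 facet normal 0.640 0.609 -0.469
  outer loop
   vertex 4.5 2.7 3.3
   vertex 2.8 2.1 0.2
   vertex 1.0 4.3 0.6
  endloop
 endfacet
 facet normal -0.936 -0.332 -0.121
  outer loop
   vertex 1.3 0.1 1.9
   vertex 0.8 1.4 2.2
   vertex 1.2 1.0 0.2
  endloop
 endfacet
 facet normal -0.630 -0.396 0.668
  outer loop
   vertex 1.3 0.1 1.9
   vertex 3.6 1.5 4.9
   vertex 0.8 1.4 2.2
  endloop
 endfacet
 facet normal 0.485 -0.872 0.070
  outer loop
   vertex 3.7 1.3 1.7
   vertex 4.7 2.0 3.5
   vertex 3.6 1.5 4.9
  endloop
 endfacet
 facet normal 0.451 -0.890 0.070
  outer loop
   vertex 3.7 1.3 1.7
   vertex 3.6 1.5 4.9
   vertex 1.3 0.1 1.9
  endloop
 endfacet
 facet normal 0.866 0.042 -0.498
  outer loop
   vertex 3.7 1.3 1.7
   vertex 2.8 2.1 0.2
   vertex 4.7 2.0 3.5
  endloop
 endfacet
 facet normal 0.447 -0.650 -0.615
  outer loop
   vertex 3.7 1.3 1.7
   vertex 1.2 1.0 0.2
   vertex 2.8 2.1 0.2
  endloop
 endfacet
 facet normal 0.369 -0.812 -0.452
  outer loop
   vertex 3.7 1.3 1.7
   vertex 1.3 0.1 1.9
   vertex 1.2 1.0 0.2
  endloop
 endfacet
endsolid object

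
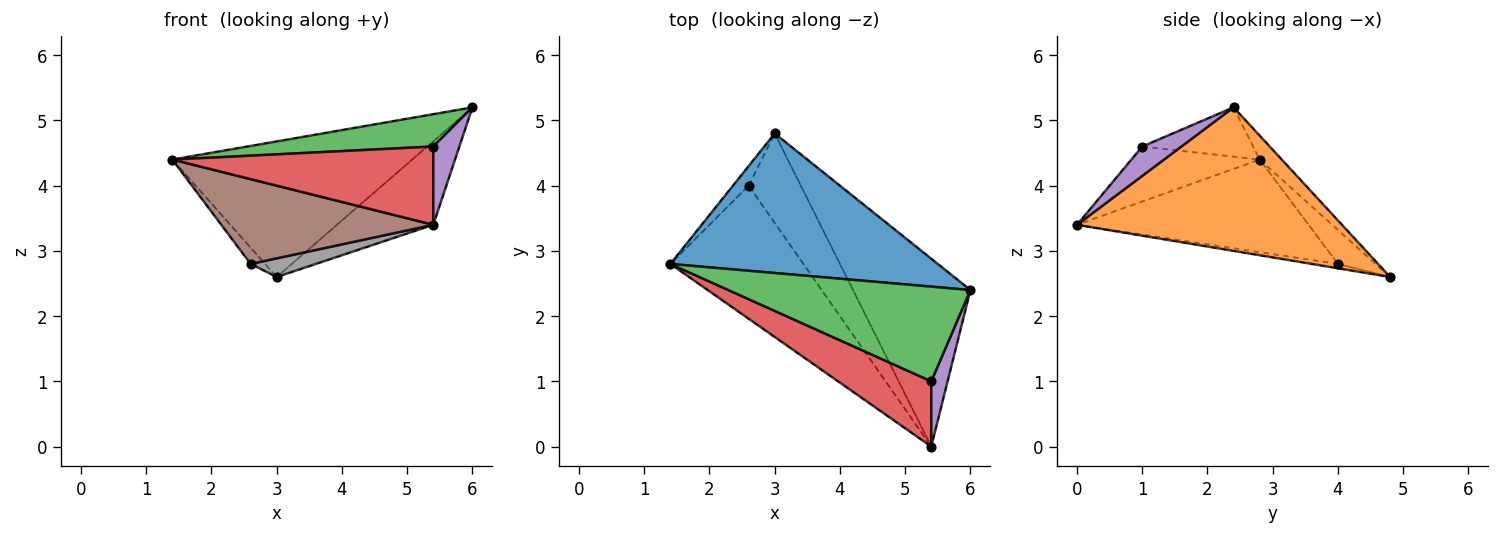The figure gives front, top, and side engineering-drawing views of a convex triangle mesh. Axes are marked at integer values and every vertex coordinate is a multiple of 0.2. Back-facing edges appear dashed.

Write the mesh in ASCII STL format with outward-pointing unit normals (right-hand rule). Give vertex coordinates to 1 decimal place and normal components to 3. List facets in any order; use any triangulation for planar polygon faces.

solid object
 facet normal -0.064 0.695 0.716
  outer loop
   vertex 3.0 4.8 2.6
   vertex 1.4 2.8 4.4
   vertex 6.0 2.4 5.2
  endloop
 endfacet
 facet normal 0.745 0.271 -0.610
  outer loop
   vertex 3.0 4.8 2.6
   vertex 6.0 2.4 5.2
   vertex 5.4 0.0 3.4
  endloop
 endfacet
 facet normal -0.189 -0.317 0.929
  outer loop
   vertex 5.4 1.0 4.6
   vertex 6.0 2.4 5.2
   vertex 1.4 2.8 4.4
  endloop
 endfacet
 facet normal -0.353 -0.719 0.599
  outer loop
   vertex 5.4 1.0 4.6
   vertex 1.4 2.8 4.4
   vertex 5.4 0.0 3.4
  endloop
 endfacet
 facet normal 0.755 -0.504 0.420
  outer loop
   vertex 5.4 1.0 4.6
   vertex 5.4 0.0 3.4
   vertex 6.0 2.4 5.2
  endloop
 endfacet
 facet normal -0.506 -0.463 -0.727
  outer loop
   vertex 2.6 4.0 2.8
   vertex 5.4 0.0 3.4
   vertex 1.4 2.8 4.4
  endloop
 endfacet
 facet normal -0.857 0.330 -0.396
  outer loop
   vertex 2.6 4.0 2.8
   vertex 1.4 2.8 4.4
   vertex 3.0 4.8 2.6
  endloop
 endfacet
 facet normal -0.081 -0.203 -0.976
  outer loop
   vertex 2.6 4.0 2.8
   vertex 3.0 4.8 2.6
   vertex 5.4 0.0 3.4
  endloop
 endfacet
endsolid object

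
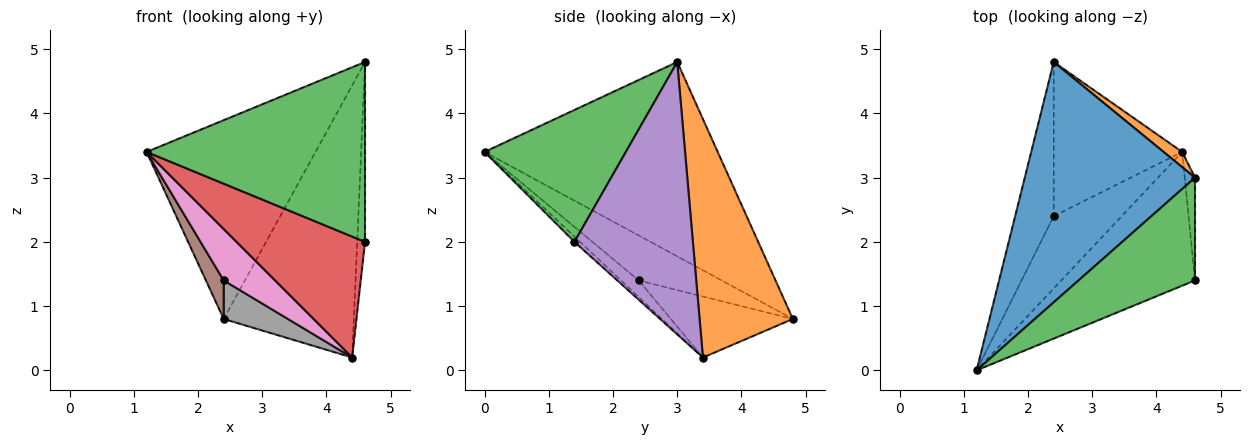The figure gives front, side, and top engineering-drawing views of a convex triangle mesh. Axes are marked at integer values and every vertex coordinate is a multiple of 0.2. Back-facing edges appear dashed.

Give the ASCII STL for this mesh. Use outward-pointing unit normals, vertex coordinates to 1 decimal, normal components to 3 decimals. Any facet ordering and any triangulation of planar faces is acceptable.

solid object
 facet normal -0.660 0.479 0.579
  outer loop
   vertex 2.4 4.8 0.8
   vertex 1.2 0.0 3.4
   vertex 4.6 3.0 4.8
  endloop
 endfacet
 facet normal 0.582 0.812 0.045
  outer loop
   vertex 4.4 3.4 0.2
   vertex 2.4 4.8 0.8
   vertex 4.6 3.0 4.8
  endloop
 endfacet
 facet normal 0.490 -0.757 0.433
  outer loop
   vertex 4.6 1.4 2.0
   vertex 4.6 3.0 4.8
   vertex 1.2 0.0 3.4
  endloop
 endfacet
 facet normal -0.029 -0.670 -0.742
  outer loop
   vertex 4.6 1.4 2.0
   vertex 1.2 0.0 3.4
   vertex 4.4 3.4 0.2
  endloop
 endfacet
 facet normal 0.997 0.066 -0.038
  outer loop
   vertex 4.6 1.4 2.0
   vertex 4.4 3.4 0.2
   vertex 4.6 3.0 4.8
  endloop
 endfacet
 facet normal -0.749 -0.161 -0.642
  outer loop
   vertex 2.4 2.4 1.4
   vertex 1.2 0.0 3.4
   vertex 2.4 4.8 0.8
  endloop
 endfacet
 facet normal -0.195 -0.568 -0.799
  outer loop
   vertex 2.4 2.4 1.4
   vertex 4.4 3.4 0.2
   vertex 1.2 0.0 3.4
  endloop
 endfacet
 facet normal -0.419 -0.220 -0.881
  outer loop
   vertex 2.4 2.4 1.4
   vertex 2.4 4.8 0.8
   vertex 4.4 3.4 0.2
  endloop
 endfacet
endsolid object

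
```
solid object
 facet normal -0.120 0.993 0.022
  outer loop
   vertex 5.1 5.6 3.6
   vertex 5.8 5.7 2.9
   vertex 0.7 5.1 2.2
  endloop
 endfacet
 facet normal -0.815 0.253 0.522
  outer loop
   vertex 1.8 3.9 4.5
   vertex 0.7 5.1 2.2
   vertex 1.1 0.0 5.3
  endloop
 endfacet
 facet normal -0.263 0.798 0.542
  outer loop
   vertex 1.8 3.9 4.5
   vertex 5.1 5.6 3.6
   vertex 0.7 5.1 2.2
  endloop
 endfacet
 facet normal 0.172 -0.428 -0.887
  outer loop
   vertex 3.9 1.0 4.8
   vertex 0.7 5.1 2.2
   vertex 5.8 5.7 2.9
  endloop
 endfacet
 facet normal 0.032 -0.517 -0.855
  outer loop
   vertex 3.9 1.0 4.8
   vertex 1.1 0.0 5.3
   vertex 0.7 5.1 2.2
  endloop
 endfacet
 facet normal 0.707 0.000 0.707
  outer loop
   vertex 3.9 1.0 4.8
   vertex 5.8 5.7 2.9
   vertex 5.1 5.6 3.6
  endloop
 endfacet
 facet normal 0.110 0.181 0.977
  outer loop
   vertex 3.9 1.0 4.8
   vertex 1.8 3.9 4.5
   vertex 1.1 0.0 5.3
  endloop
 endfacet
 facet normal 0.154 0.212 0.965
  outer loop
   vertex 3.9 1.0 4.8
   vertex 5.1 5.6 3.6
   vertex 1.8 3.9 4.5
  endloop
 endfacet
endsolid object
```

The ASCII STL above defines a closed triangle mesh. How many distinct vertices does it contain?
6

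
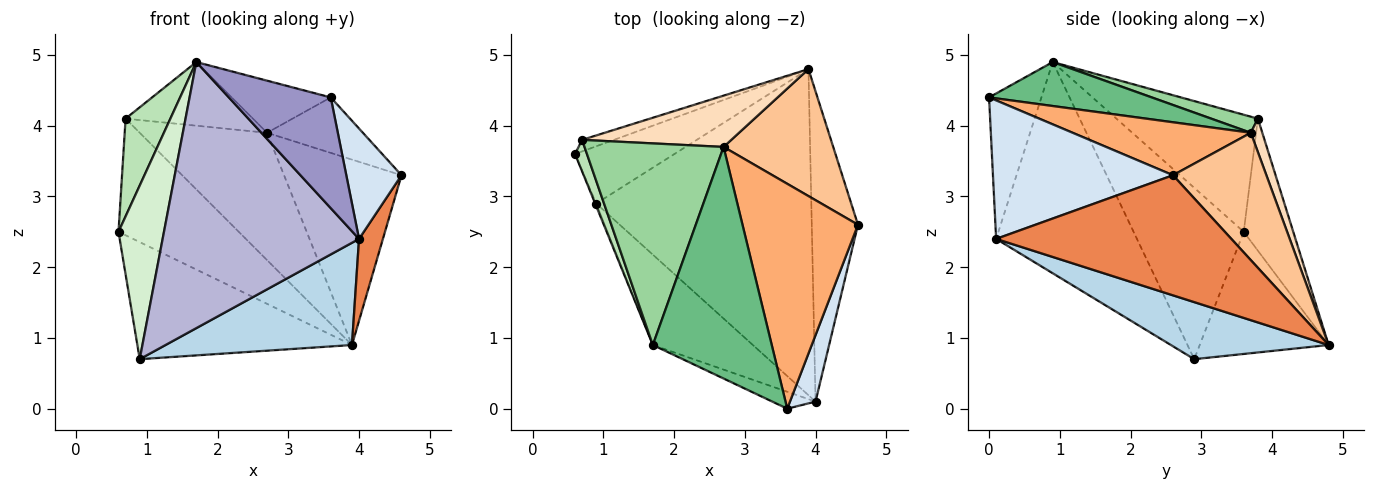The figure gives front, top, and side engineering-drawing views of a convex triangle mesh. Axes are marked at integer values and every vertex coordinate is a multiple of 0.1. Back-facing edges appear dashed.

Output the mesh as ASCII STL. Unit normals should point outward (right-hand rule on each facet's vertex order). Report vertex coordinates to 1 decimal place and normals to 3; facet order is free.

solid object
 facet normal -0.475 0.791 -0.387
  outer loop
   vertex 3.9 4.8 0.9
   vertex 0.9 2.9 0.7
   vertex 0.6 3.6 2.5
  endloop
 endfacet
 facet normal -0.379 0.921 -0.091
  outer loop
   vertex 0.7 3.8 4.1
   vertex 3.9 4.8 0.9
   vertex 0.6 3.6 2.5
  endloop
 endfacet
 facet normal 0.245 -0.290 -0.925
  outer loop
   vertex 4.0 0.1 2.4
   vertex 0.9 2.9 0.7
   vertex 3.9 4.8 0.9
  endloop
 endfacet
 facet normal 0.942 -0.289 0.174
  outer loop
   vertex 4.0 0.1 2.4
   vertex 4.6 2.6 3.3
   vertex 3.6 0.0 4.4
  endloop
 endfacet
 facet normal 0.929 -0.094 -0.357
  outer loop
   vertex 4.0 0.1 2.4
   vertex 3.9 4.8 0.9
   vertex 4.6 2.6 3.3
  endloop
 endfacet
 facet normal 0.407 0.219 0.887
  outer loop
   vertex 2.7 3.7 3.9
   vertex 3.6 0.0 4.4
   vertex 4.6 2.6 3.3
  endloop
 endfacet
 facet normal 0.549 0.690 0.472
  outer loop
   vertex 2.7 3.7 3.9
   vertex 4.6 2.6 3.3
   vertex 3.9 4.8 0.9
  endloop
 endfacet
 facet normal 0.083 0.924 0.372
  outer loop
   vertex 2.7 3.7 3.9
   vertex 3.9 4.8 0.9
   vertex 0.7 3.8 4.1
  endloop
 endfacet
 facet normal 0.339 0.207 0.918
  outer loop
   vertex 1.7 0.9 4.9
   vertex 3.6 0.0 4.4
   vertex 2.7 3.7 3.9
  endloop
 endfacet
 facet normal 0.110 0.299 0.948
  outer loop
   vertex 1.7 0.9 4.9
   vertex 2.7 3.7 3.9
   vertex 0.7 3.8 4.1
  endloop
 endfacet
 facet normal -0.949 -0.300 0.097
  outer loop
   vertex 1.7 0.9 4.9
   vertex 0.7 3.8 4.1
   vertex 0.6 3.6 2.5
  endloop
 endfacet
 facet normal -0.924 -0.382 -0.006
  outer loop
   vertex 1.7 0.9 4.9
   vertex 0.6 3.6 2.5
   vertex 0.9 2.9 0.7
  endloop
 endfacet
 facet normal -0.453 -0.881 -0.135
  outer loop
   vertex 1.7 0.9 4.9
   vertex 4.0 0.1 2.4
   vertex 3.6 0.0 4.4
  endloop
 endfacet
 facet normal -0.562 -0.783 -0.266
  outer loop
   vertex 1.7 0.9 4.9
   vertex 0.9 2.9 0.7
   vertex 4.0 0.1 2.4
  endloop
 endfacet
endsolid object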